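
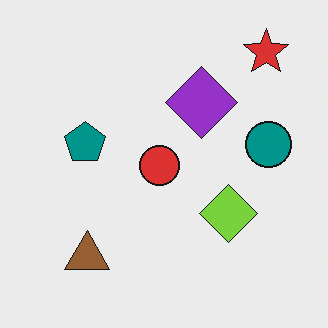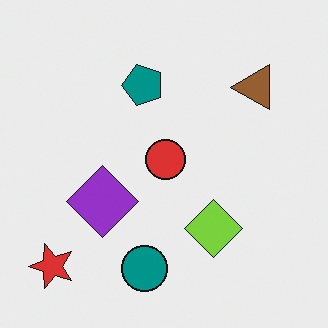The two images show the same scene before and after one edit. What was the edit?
The transformation is: transposed (reflected across the top-left ↔ bottom-right diagonal).

Shapes have swapped their row and column positions — what was in the top-right is now in the bottom-left — a diagonal reflection.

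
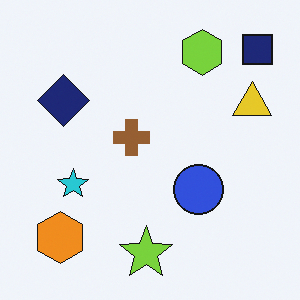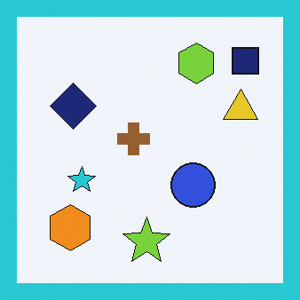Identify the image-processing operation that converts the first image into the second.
The second image is the first framed with a cyan border.

A solid cyan frame runs around the edge of the second image, with the content slightly shrunk inside it.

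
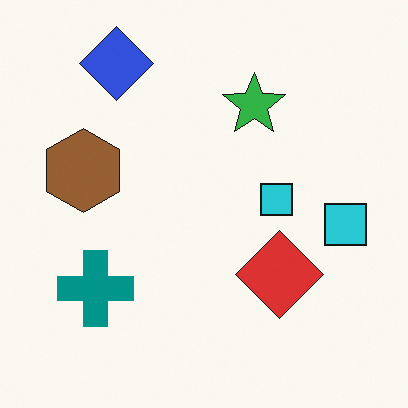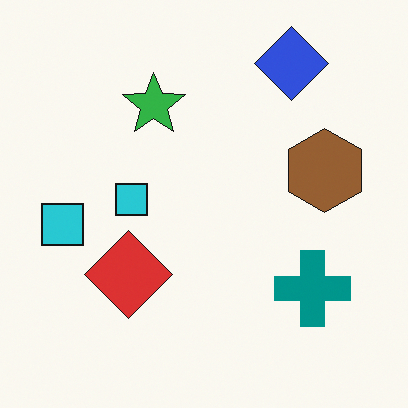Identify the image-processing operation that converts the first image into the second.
It was flipped horizontally (left ↔ right).

The brown hexagon is in the left of the first image and the right of the second — shapes on opposite sides of the vertical midline have swapped in a mirror flip.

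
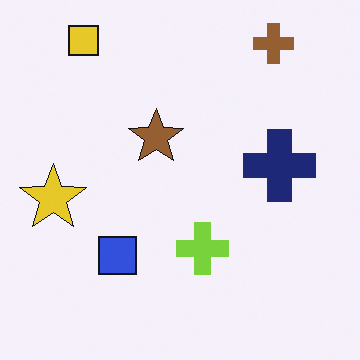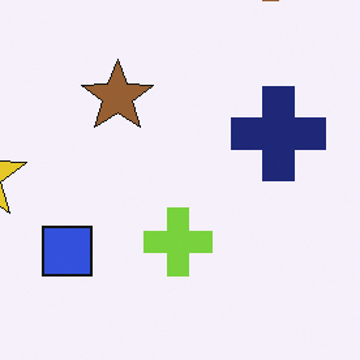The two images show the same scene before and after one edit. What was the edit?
The transformation is: cropped to a modestly smaller region and rescaled.

The visible shapes are larger and the field of view is narrower; shapes near the original edges may be partly or wholly outside the frame — a crop-and-rescale.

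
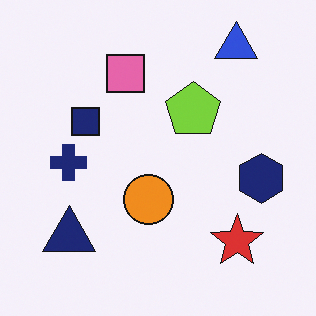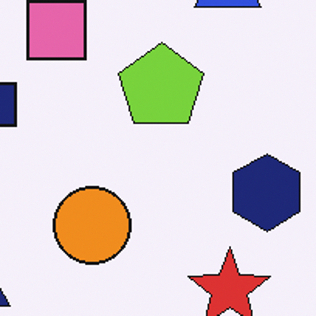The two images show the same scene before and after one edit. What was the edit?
The image was cropped to a modestly smaller region and rescaled.

The visible shapes are larger and the field of view is narrower; shapes near the original edges may be partly or wholly outside the frame — a crop-and-rescale.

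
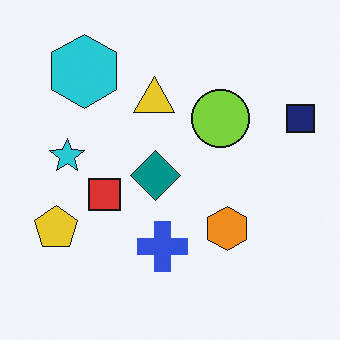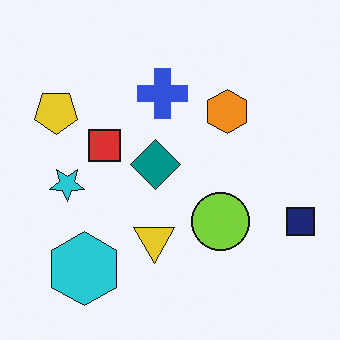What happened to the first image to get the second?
The second image is the first flipped vertically (top ↔ bottom).

The cyan hexagon is in the top-left of the first image and the bottom-left of the second — shapes on opposite sides of the horizontal midline have swapped in a mirror flip.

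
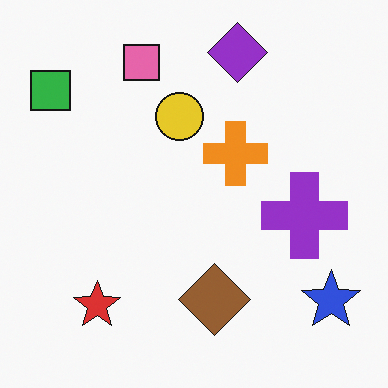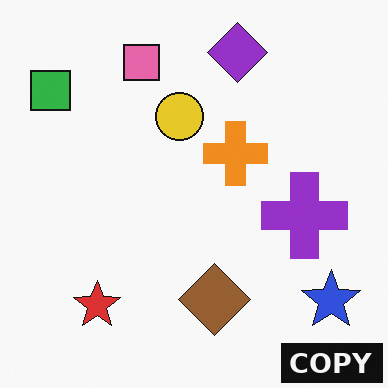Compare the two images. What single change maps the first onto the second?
The transformation is: watermarked with the text "COPY" in the lower-right corner.

A dark label reading "COPY" appears in the lower-right corner.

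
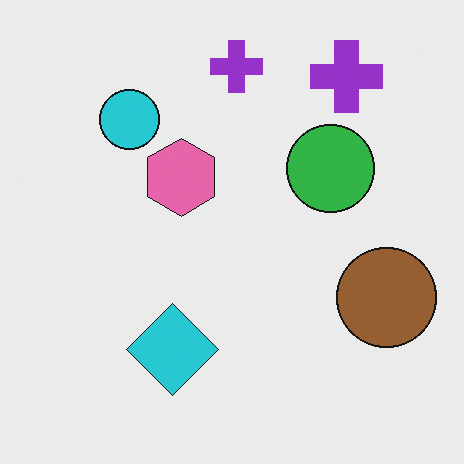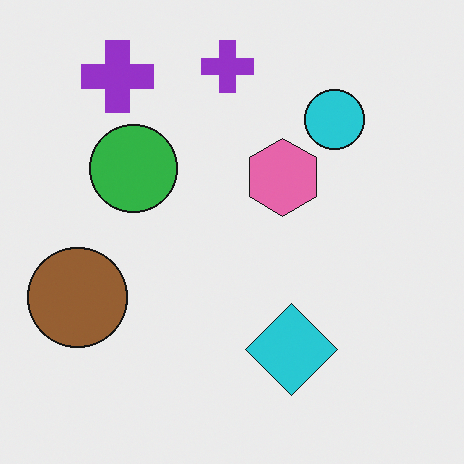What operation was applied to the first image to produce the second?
The transformation is: flipped horizontally (left ↔ right).

The brown circle is in the right of the first image and the left of the second — shapes on opposite sides of the vertical midline have swapped in a mirror flip.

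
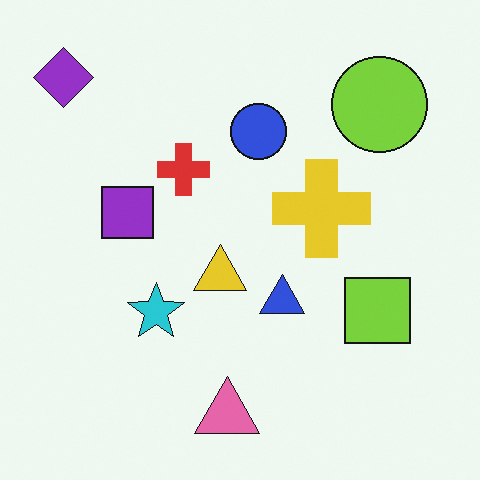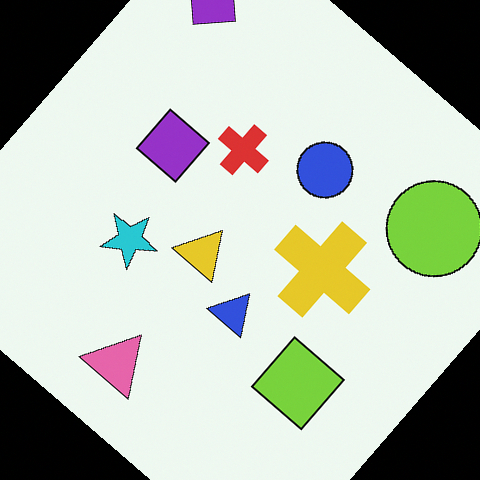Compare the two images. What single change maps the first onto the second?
The image was rotated clockwise by a large amount — several tens of degrees.

Every shape is tilted by the same angle and the image corners show triangular fill wedges — a whole-image rotation by a non-right angle.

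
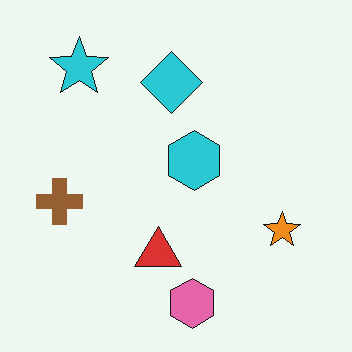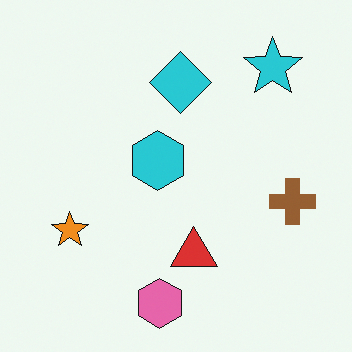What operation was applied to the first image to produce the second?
The image was flipped horizontally (left ↔ right).

The brown cross is in the left of the first image and the right of the second — shapes on opposite sides of the vertical midline have swapped in a mirror flip.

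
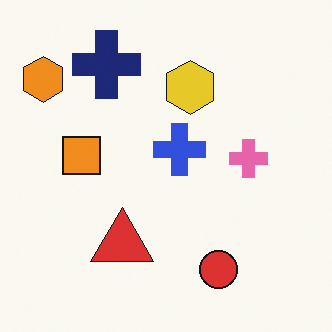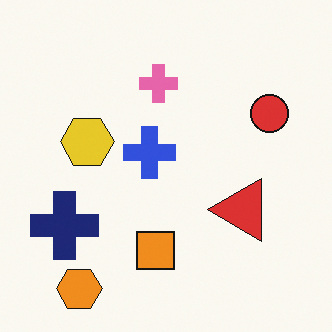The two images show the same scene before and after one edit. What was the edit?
The second image is the first rotated 90° counter-clockwise.

The orange hexagon sits in the top-left of the first image and the bottom-left of the second — consistent with a whole-image 90° counter-clockwise rotation.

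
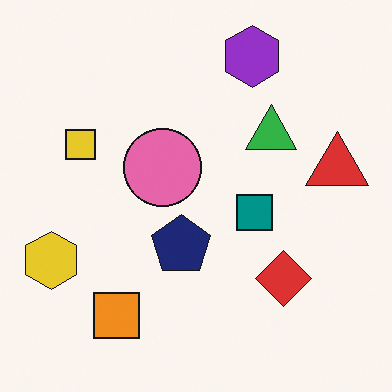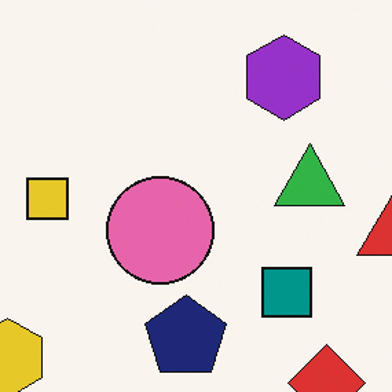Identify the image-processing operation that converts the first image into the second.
The image was cropped slightly and scaled back up.

The visible shapes are larger and the field of view is narrower; shapes near the original edges may be partly or wholly outside the frame — a crop-and-rescale.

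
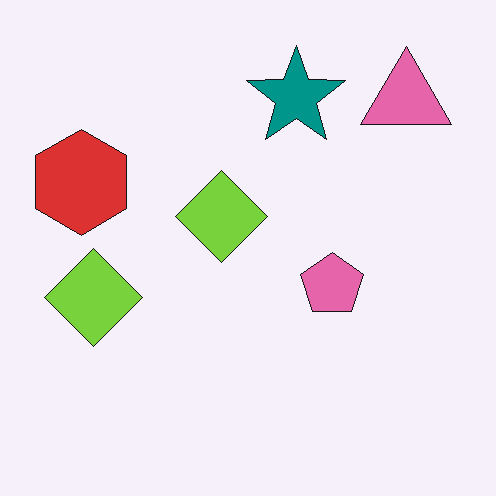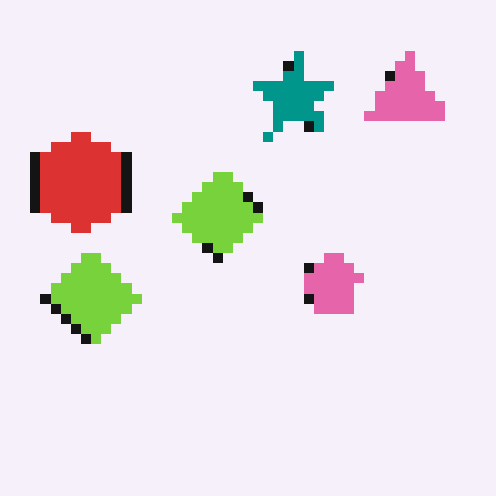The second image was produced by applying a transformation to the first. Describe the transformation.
The second image is the first coarsely pixelated.

Shapes are reduced to large square blocks; fine edges and outlines are lost — a downscale-then-upscale (mosaic) effect.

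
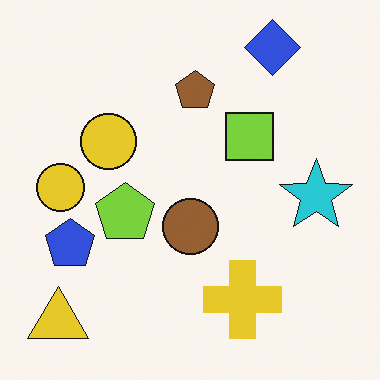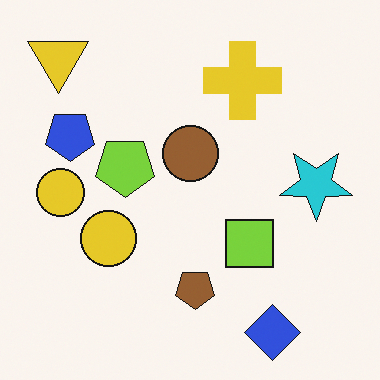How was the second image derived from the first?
This is the original image flipped vertically (top ↔ bottom).

The blue diamond is in the top-right of the first image and the bottom-right of the second — shapes on opposite sides of the horizontal midline have swapped in a mirror flip.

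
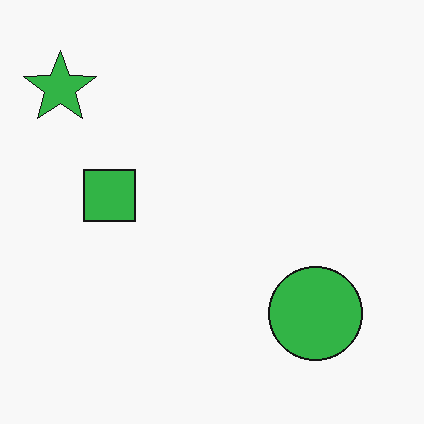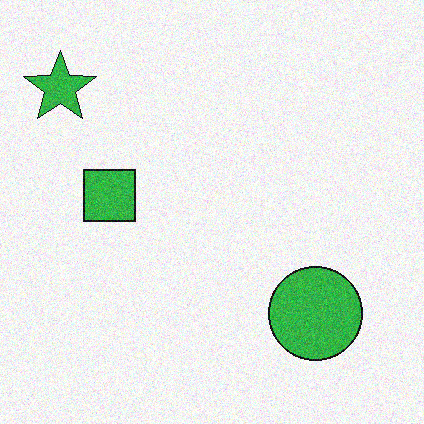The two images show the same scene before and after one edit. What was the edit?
Degraded with moderate additive noise.

Random speckle covers the whole image, including the flat background.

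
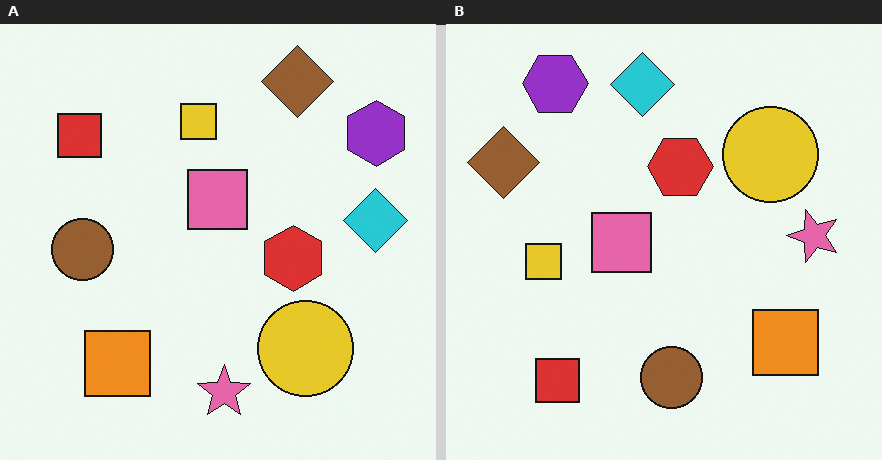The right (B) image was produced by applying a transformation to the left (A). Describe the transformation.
The image was rotated 90° counter-clockwise.

The purple hexagon sits in the top-right of the left (A) image and the top-left of the right (B) — consistent with a whole-image 90° counter-clockwise rotation.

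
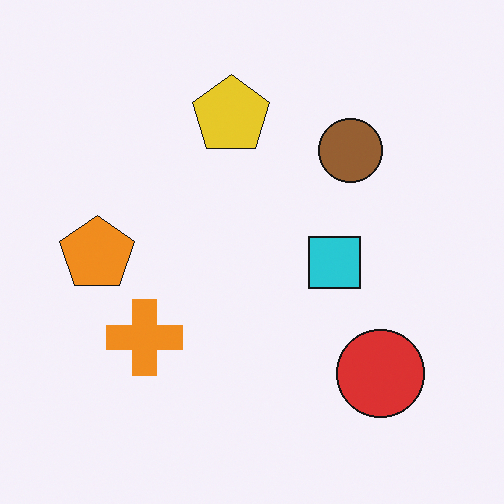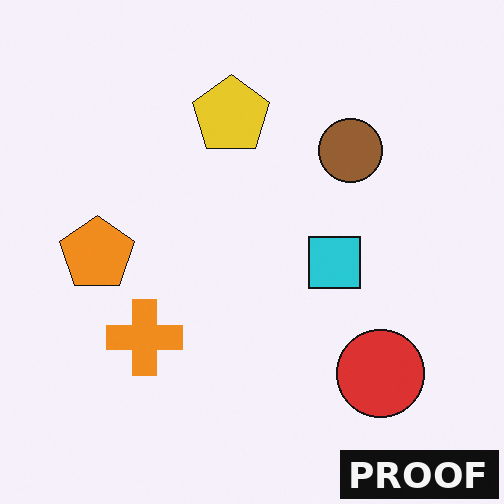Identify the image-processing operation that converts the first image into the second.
This is the original image watermarked with the text "PROOF" in the lower-right corner.

A dark label reading "PROOF" appears in the lower-right corner.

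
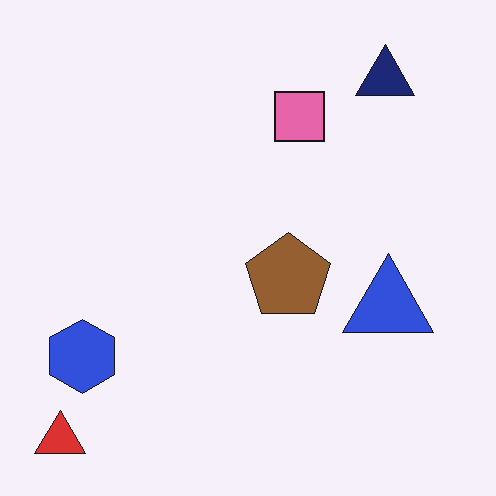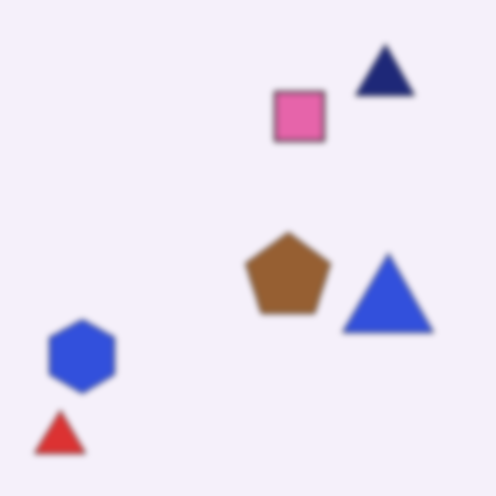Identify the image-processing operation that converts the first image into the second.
Noticeably gaussian-blurred.

Shape edges and outlines are uniformly softened across the whole image.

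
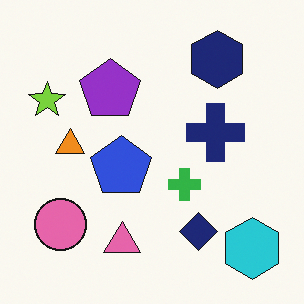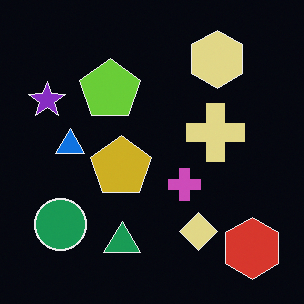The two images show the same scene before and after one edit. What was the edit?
This is the original image color-inverted (negative).

The light background has become dark and every shape's color is its complement — a photographic negative.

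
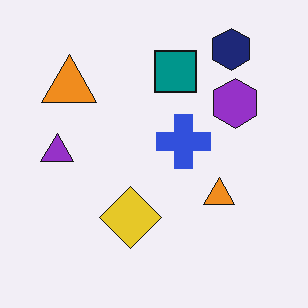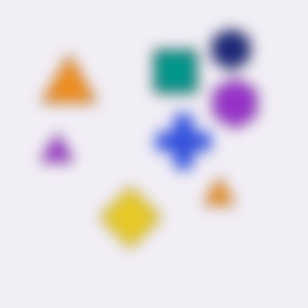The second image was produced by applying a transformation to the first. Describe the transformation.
The transformation is: heavily blurred.

Shape edges and outlines are uniformly softened across the whole image.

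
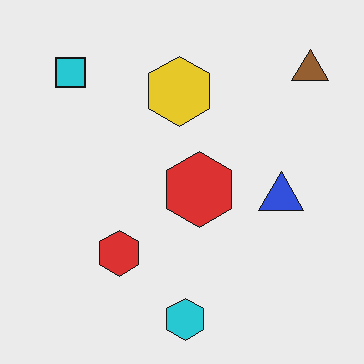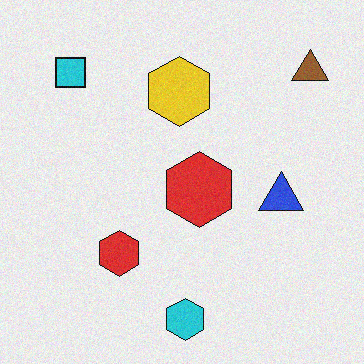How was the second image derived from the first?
This is the original image degraded with light additive noise.

Random speckle covers the whole image, including the flat background.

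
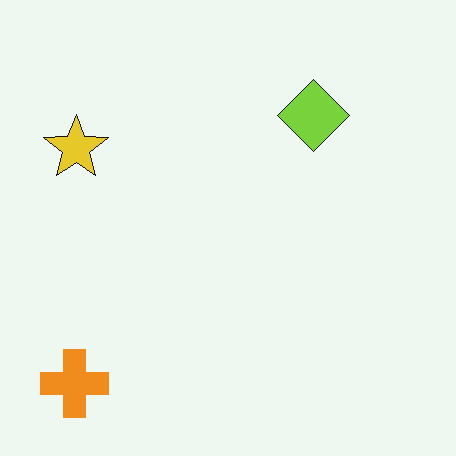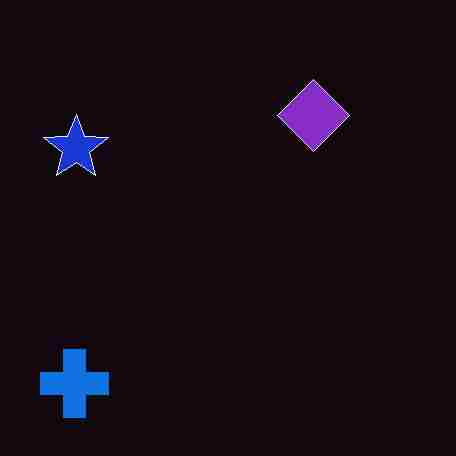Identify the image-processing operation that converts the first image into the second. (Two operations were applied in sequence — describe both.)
The transformation is: color-inverted (negative), then degraded with heavy JPEG compression.

The light background has become dark and every shape's color is its complement — a photographic negative. Blocky 8×8 compression artifacts appear around shape edges and the flat background shows ringing — characteristic JPEG degradation.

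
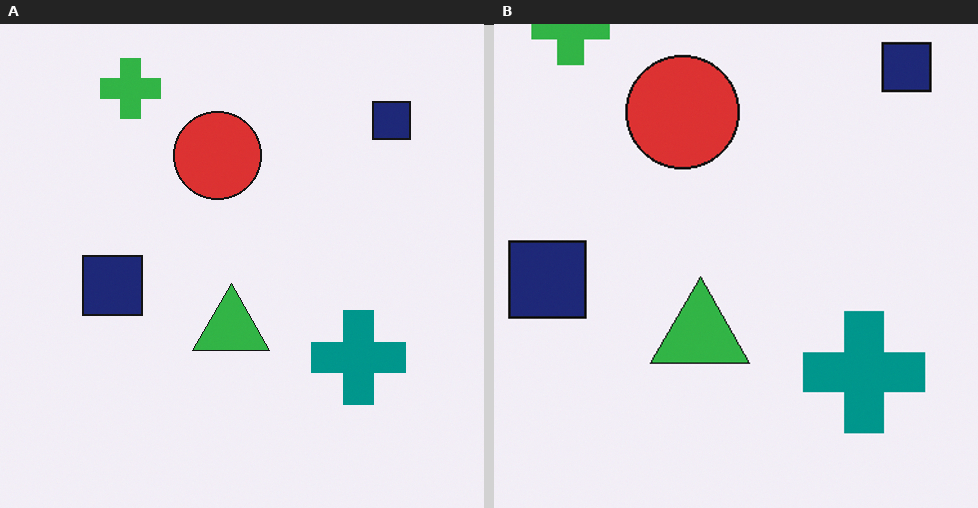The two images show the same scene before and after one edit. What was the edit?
The right (B) image is the left (A) cropped to a modestly smaller region and rescaled.

The visible shapes are larger and the field of view is narrower; shapes near the original edges may be partly or wholly outside the frame — a crop-and-rescale.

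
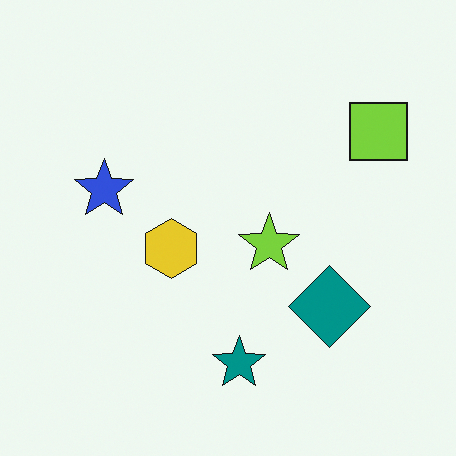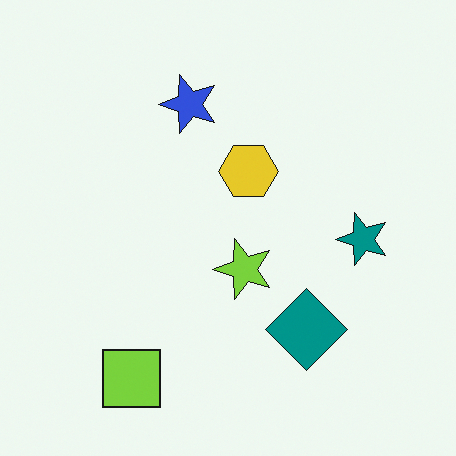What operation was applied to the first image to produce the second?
The second image is the first transposed (reflected across the top-left ↔ bottom-right diagonal).

Shapes have swapped their row and column positions — what was in the top-right is now in the bottom-left — a diagonal reflection.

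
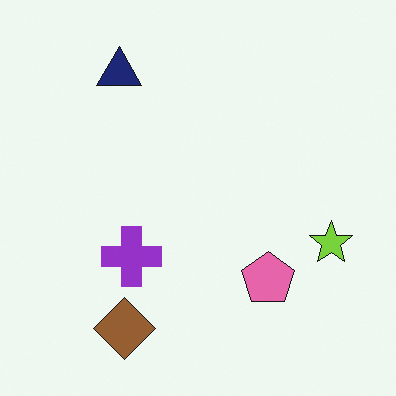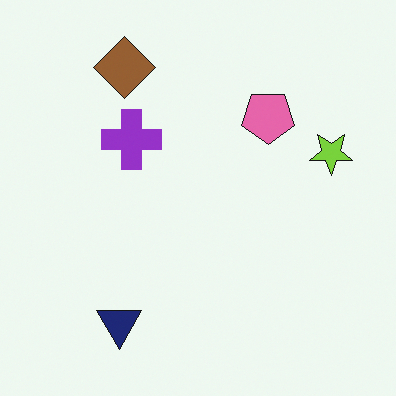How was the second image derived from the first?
It was flipped vertically (top ↔ bottom).

The brown diamond is in the bottom-left of the first image and the top-left of the second — shapes on opposite sides of the horizontal midline have swapped in a mirror flip.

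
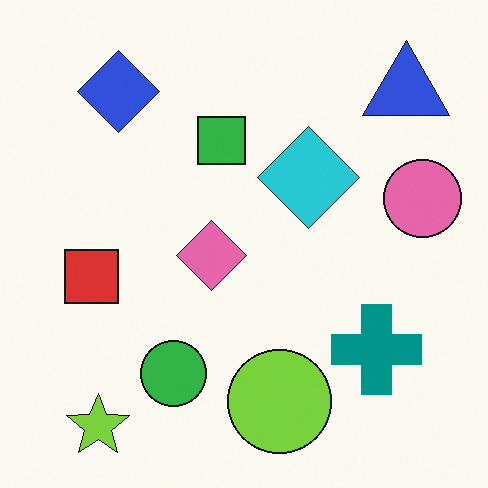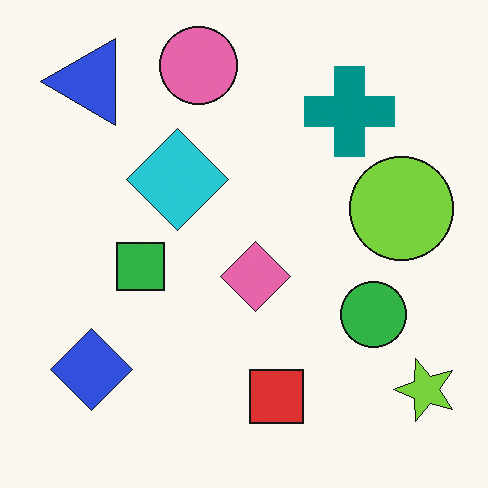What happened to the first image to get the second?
Rotated 90° counter-clockwise.

The lime star sits in the bottom-left of the first image and the bottom-right of the second — consistent with a whole-image 90° counter-clockwise rotation.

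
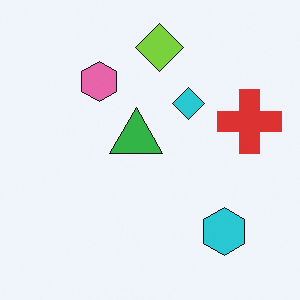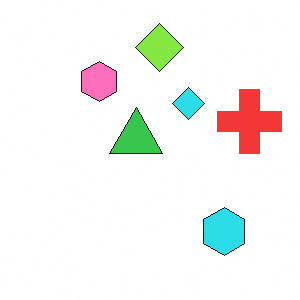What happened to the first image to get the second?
Slightly brightened.

Every pixel — background and shapes alike — is uniformly brightened.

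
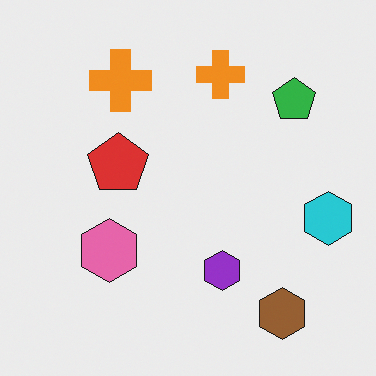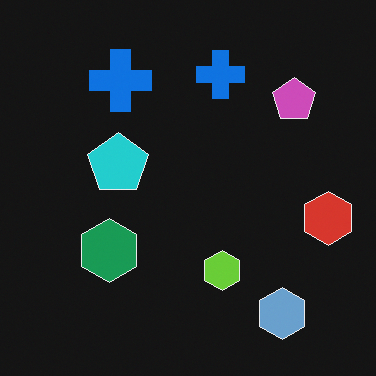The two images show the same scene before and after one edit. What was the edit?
The second image is the first color-inverted (negative).

The light background has become dark and every shape's color is its complement — a photographic negative.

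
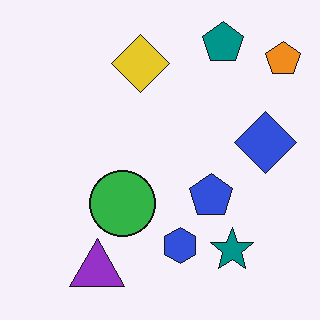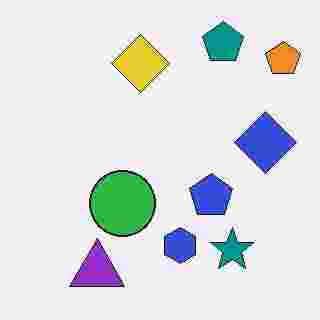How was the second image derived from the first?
The image was heavily JPEG-compressed with obvious blocking artifacts.

Blocky 8×8 compression artifacts appear around shape edges and the flat background shows ringing — characteristic JPEG degradation.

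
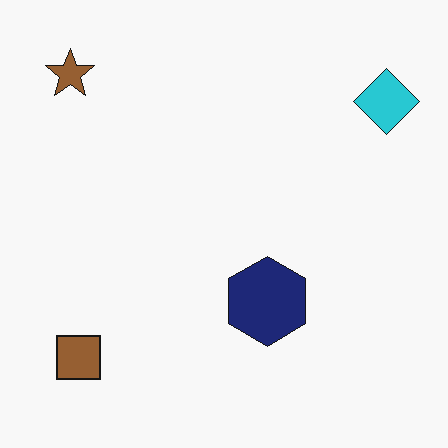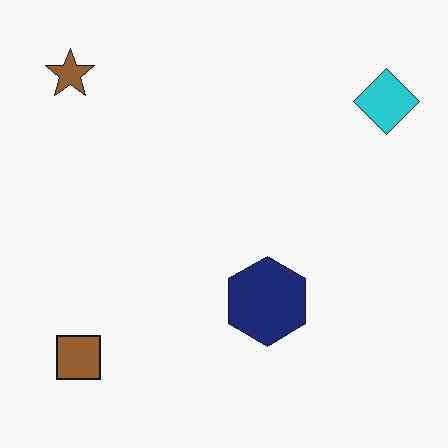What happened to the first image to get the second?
The transformation is: JPEG-compressed with visible artifacts.

Blocky 8×8 compression artifacts appear around shape edges and the flat background shows ringing — characteristic JPEG degradation.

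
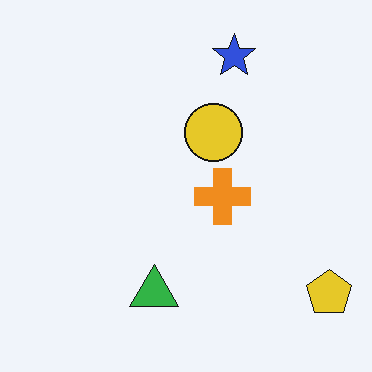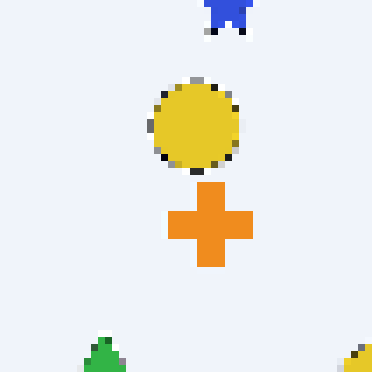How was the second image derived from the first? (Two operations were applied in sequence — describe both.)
This is the original image cropped slightly and scaled back up, then pixelated into visible square blocks.

The visible shapes are larger and the field of view is narrower; shapes near the original edges may be partly or wholly outside the frame — a crop-and-rescale. Shapes are reduced to large square blocks; fine edges and outlines are lost — a downscale-then-upscale (mosaic) effect.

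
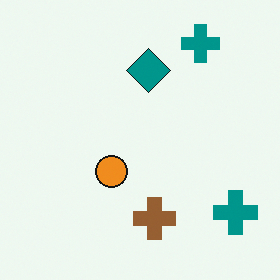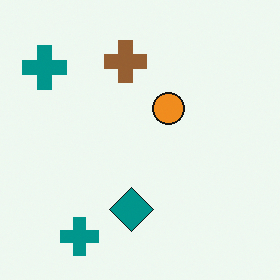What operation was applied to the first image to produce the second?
This is the original image rotated 180°.

The brown cross sits in the bottom of the first image and the top of the second — consistent with a whole-image 180° rotation.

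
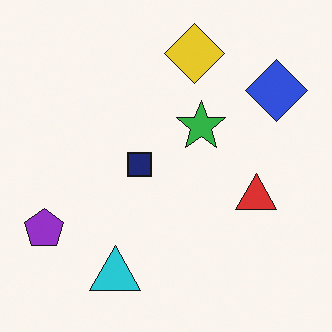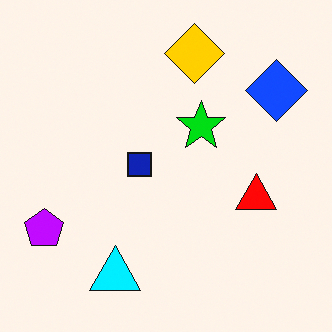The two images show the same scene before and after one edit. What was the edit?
This is the original image heavily oversaturated.

All colors are more vivid — a global saturation change.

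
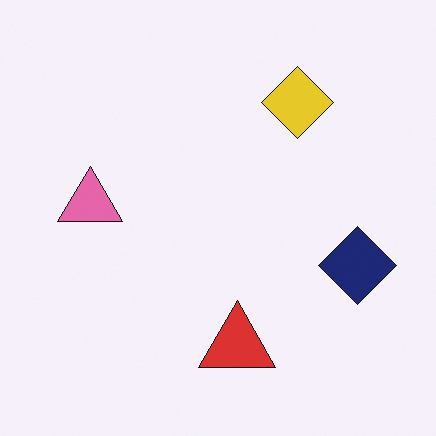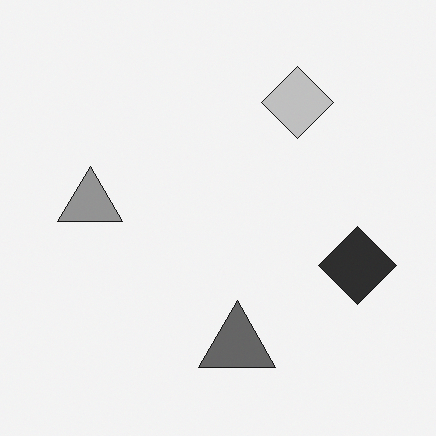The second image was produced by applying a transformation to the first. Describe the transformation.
The second image is the first converted to grayscale.

All color is removed — every shape is now a shade of grey.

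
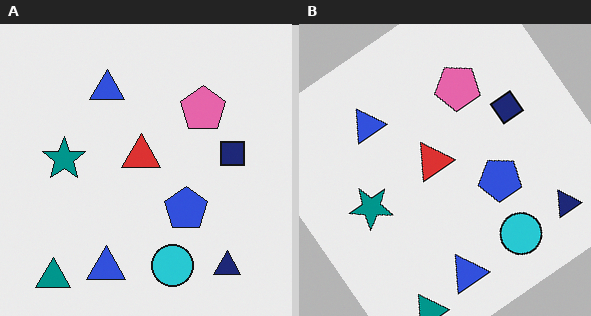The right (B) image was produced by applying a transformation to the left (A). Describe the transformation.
The right (B) image is the left (A) rotated counter-clockwise by a large amount — several tens of degrees.

Every shape is tilted by the same angle and the image corners show triangular fill wedges — a whole-image rotation by a non-right angle.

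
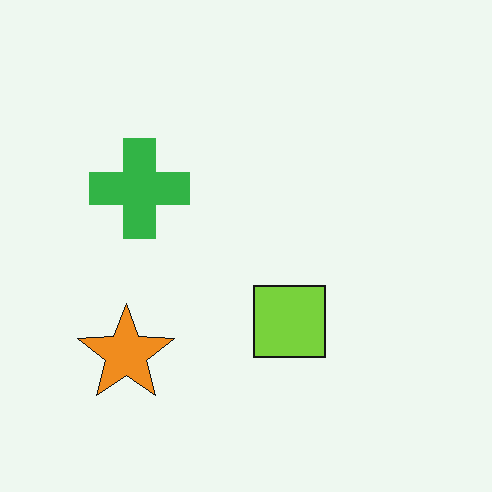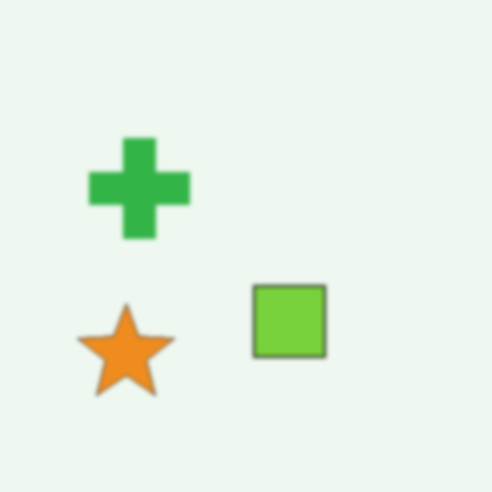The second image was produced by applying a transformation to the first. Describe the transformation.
This is the original image given a subtle gaussian blur.

Shape edges and outlines are uniformly softened across the whole image.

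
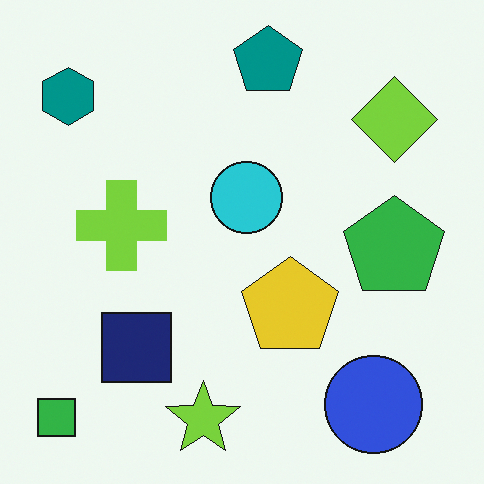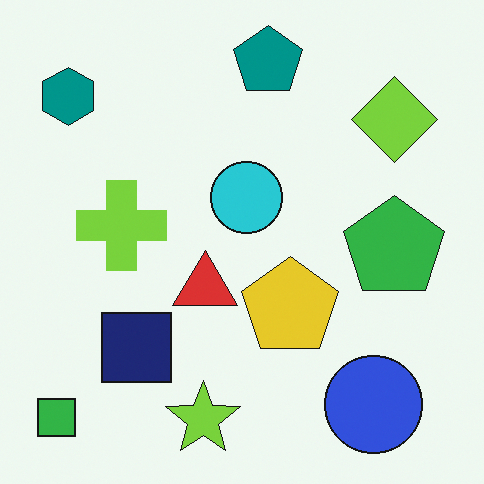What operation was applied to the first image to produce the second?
The image was overlaid with an additional red triangle.

A red triangle appears in the second image that is absent from the first.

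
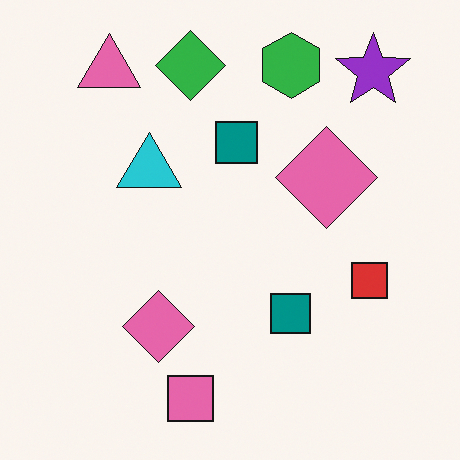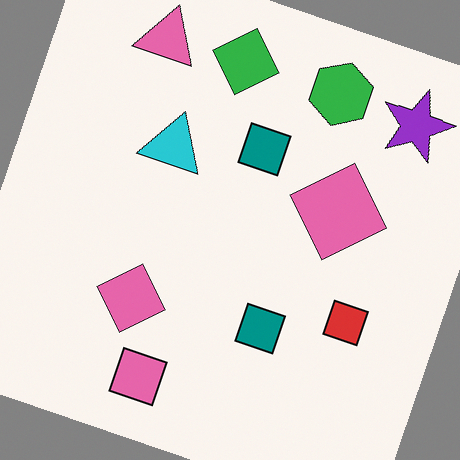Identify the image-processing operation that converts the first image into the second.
The second image is the first rotated clockwise by a moderate amount.

Every shape is tilted by the same angle and the image corners show triangular fill wedges — a whole-image rotation by a non-right angle.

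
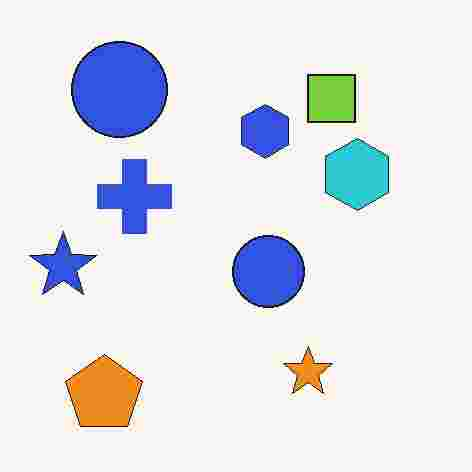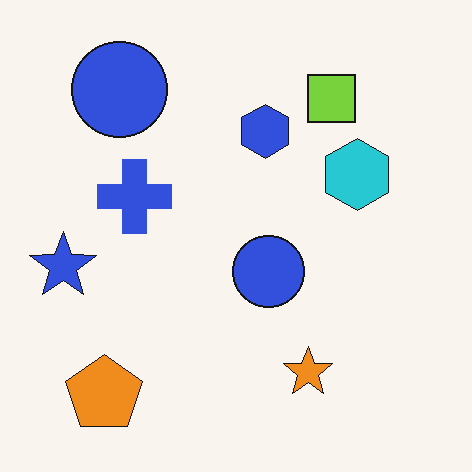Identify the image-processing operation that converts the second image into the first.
The transformation is: degraded with heavy JPEG compression.

Blocky 8×8 compression artifacts appear around shape edges and the flat background shows ringing — characteristic JPEG degradation.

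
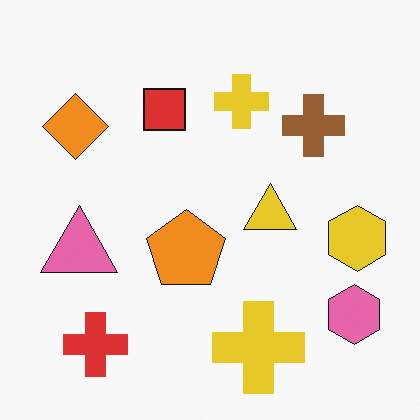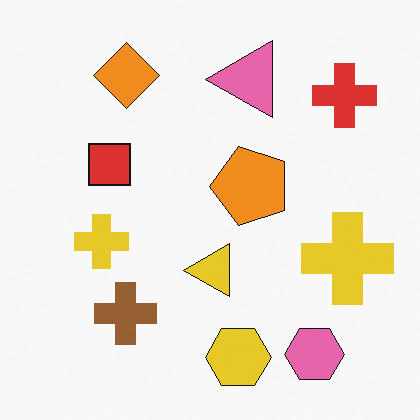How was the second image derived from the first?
This is the original image transposed (reflected across the top-left ↔ bottom-right diagonal).

Shapes have swapped their row and column positions — what was in the top-right is now in the bottom-left — a diagonal reflection.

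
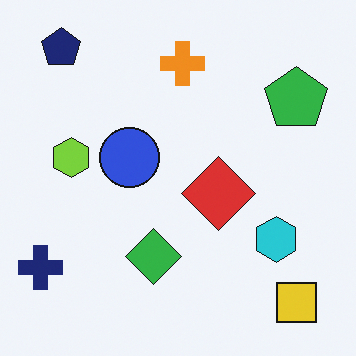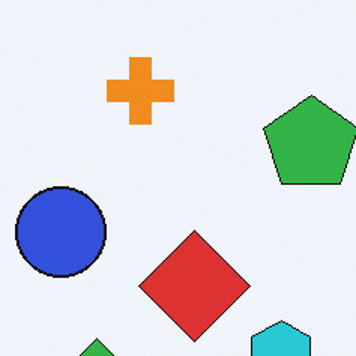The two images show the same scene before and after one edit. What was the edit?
This is the original image cropped to a modestly smaller region and rescaled.

The visible shapes are larger and the field of view is narrower; shapes near the original edges may be partly or wholly outside the frame — a crop-and-rescale.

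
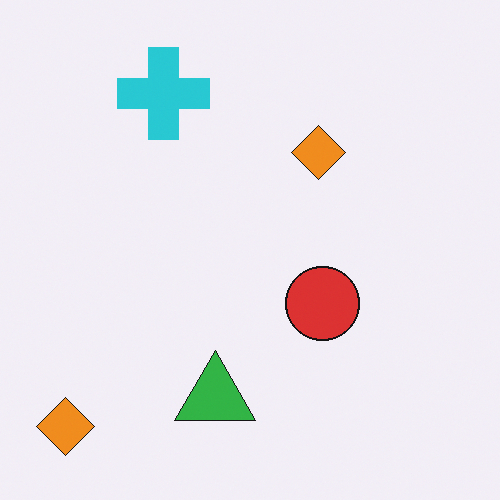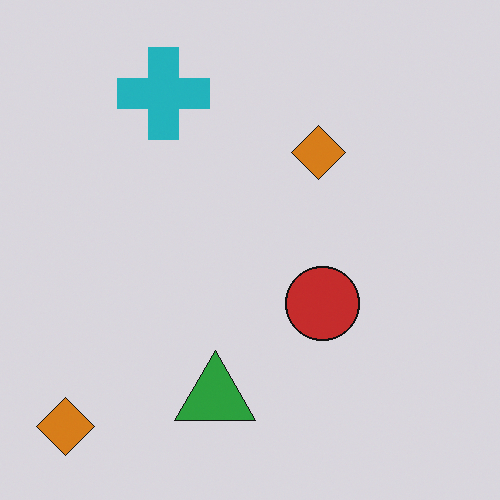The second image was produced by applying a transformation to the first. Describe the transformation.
The second image is the first darkened a little.

Every pixel — background and shapes alike — is uniformly darkened.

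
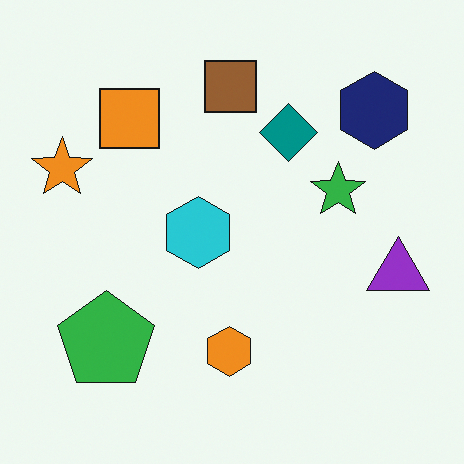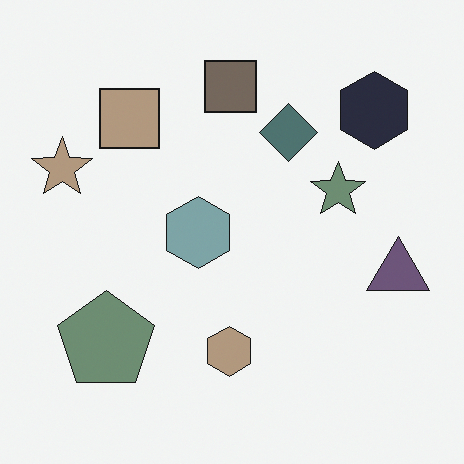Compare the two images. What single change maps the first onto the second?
The transformation is: heavily desaturated.

All colors are more muted and greyish — a global saturation change.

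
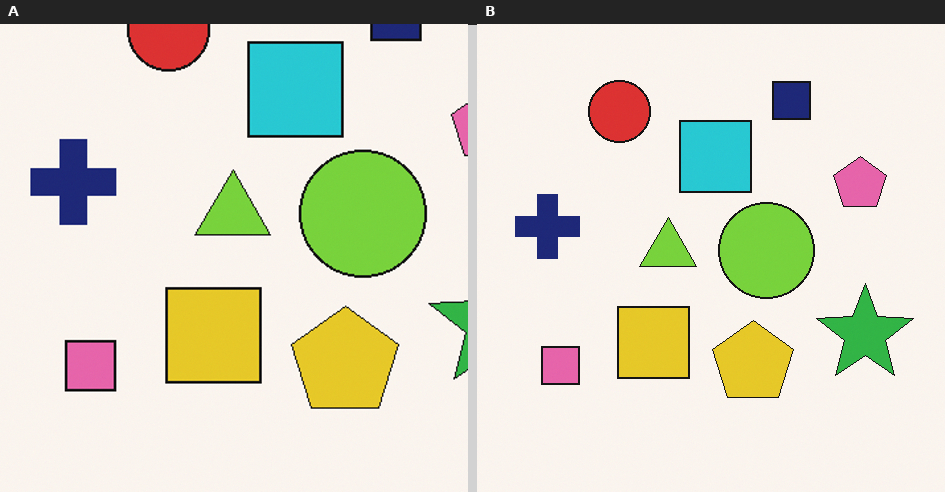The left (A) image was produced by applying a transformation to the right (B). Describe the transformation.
It was cropped to a modestly smaller region and rescaled.

The visible shapes are larger and the field of view is narrower; shapes near the original edges may be partly or wholly outside the frame — a crop-and-rescale.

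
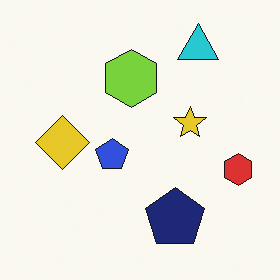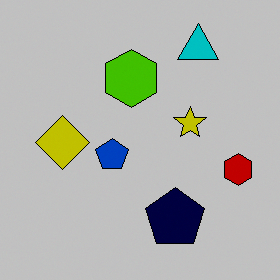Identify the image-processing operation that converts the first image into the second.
The image was heavily posterized to just a handful of flat colors.

Each flat color has snapped to a coarser quantized level — most visibly, the near-white background has dropped to a flat grey.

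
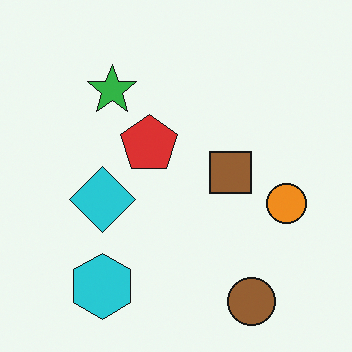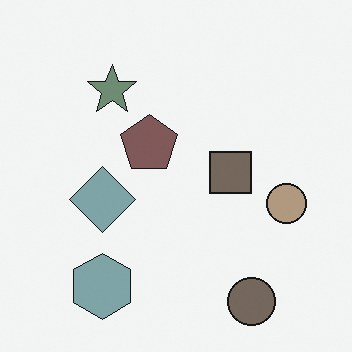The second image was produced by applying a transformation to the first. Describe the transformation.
It was heavily desaturated.

All colors are more muted and greyish — a global saturation change.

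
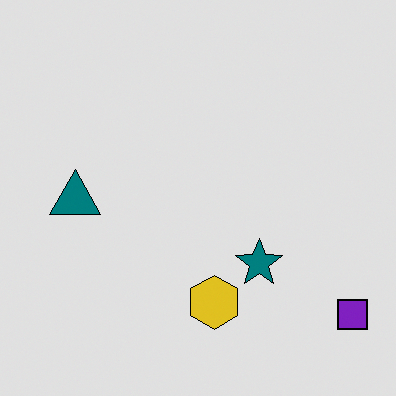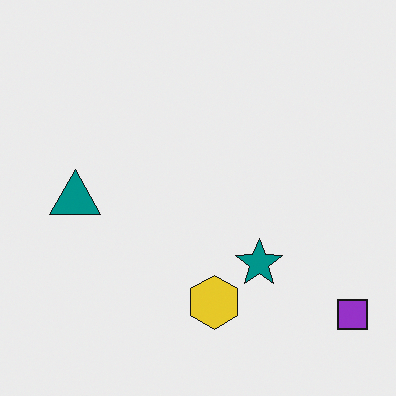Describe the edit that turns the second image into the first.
This is the original image moderately posterized.

Each flat color has snapped to a coarser quantized level — most visibly, the near-white background has dropped to a flat grey.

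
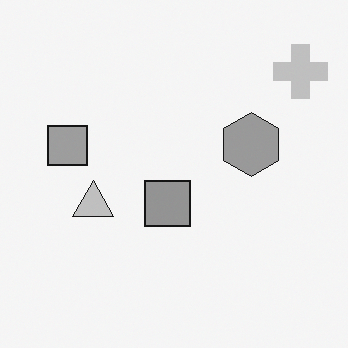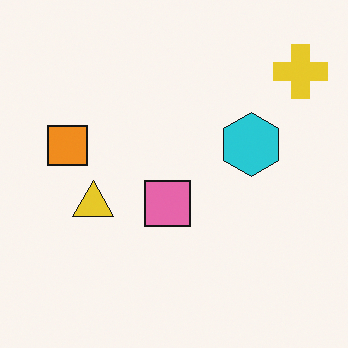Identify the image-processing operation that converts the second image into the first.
The first image is the second converted to grayscale.

All color is removed — every shape is now a shade of grey.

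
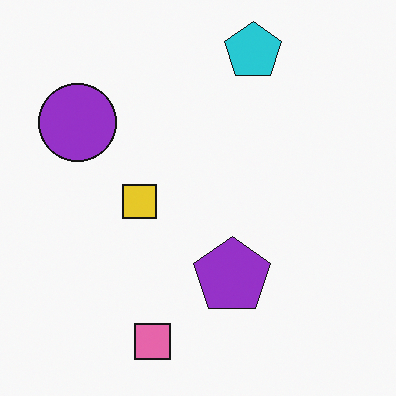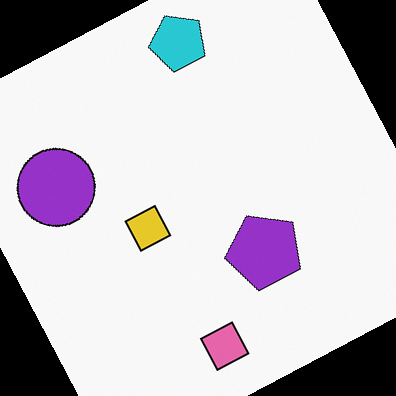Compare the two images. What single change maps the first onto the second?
The image was rotated counter-clockwise by a clearly visible amount.

Every shape is tilted by the same angle and the image corners show triangular fill wedges — a whole-image rotation by a non-right angle.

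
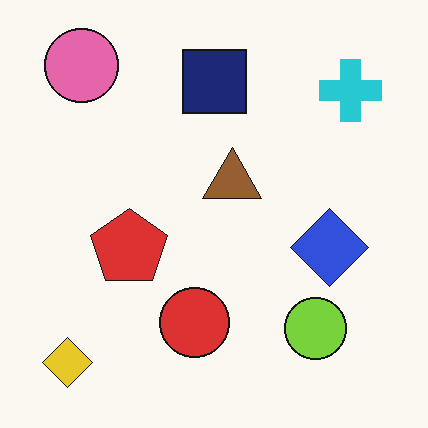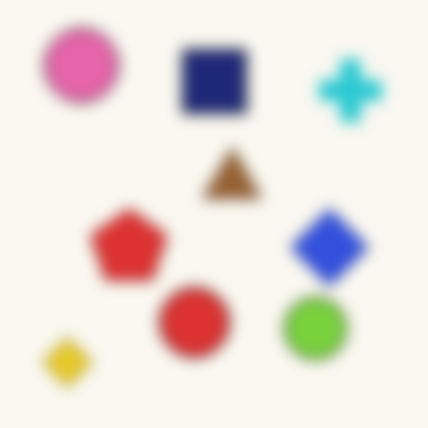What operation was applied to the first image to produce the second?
The transformation is: heavily blurred.

Shape edges and outlines are uniformly softened across the whole image.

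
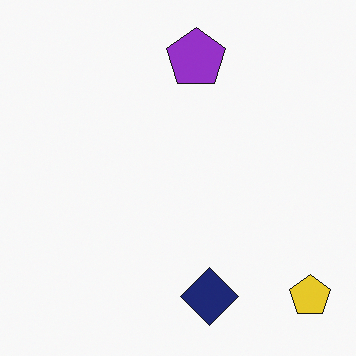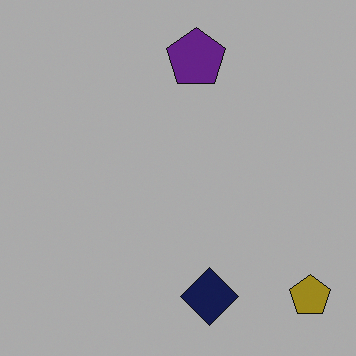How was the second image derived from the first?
Noticeably darkened.

Every pixel — background and shapes alike — is uniformly darkened.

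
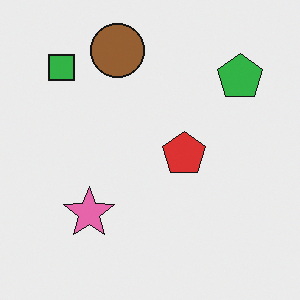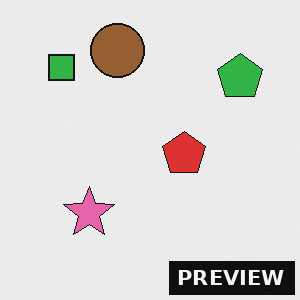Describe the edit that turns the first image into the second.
Watermarked with the text "PREVIEW" in the lower-right corner.

A dark label reading "PREVIEW" appears in the lower-right corner.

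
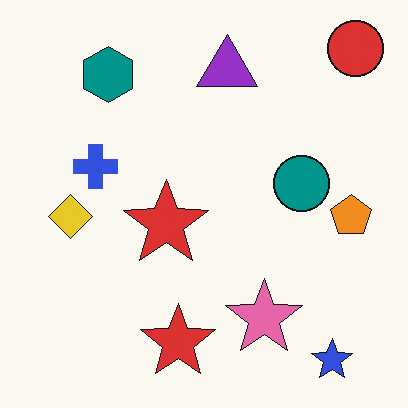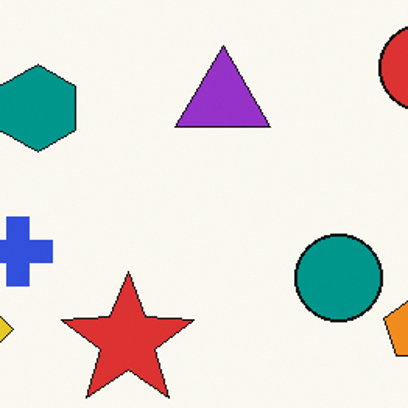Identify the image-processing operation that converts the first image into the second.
This is the original image cropped to a modestly smaller region and rescaled.

The visible shapes are larger and the field of view is narrower; shapes near the original edges may be partly or wholly outside the frame — a crop-and-rescale.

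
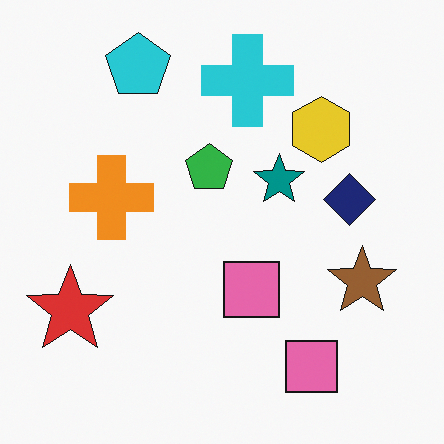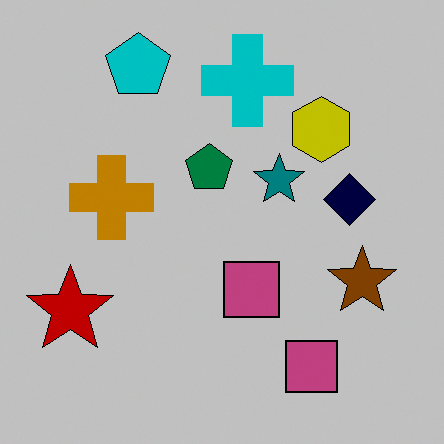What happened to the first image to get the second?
The second image is the first aggressively posterized.

Each flat color has snapped to a coarser quantized level — most visibly, the near-white background has dropped to a flat grey.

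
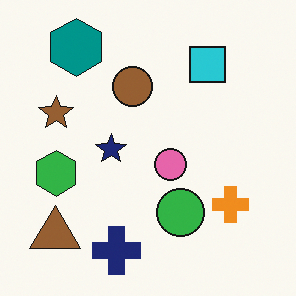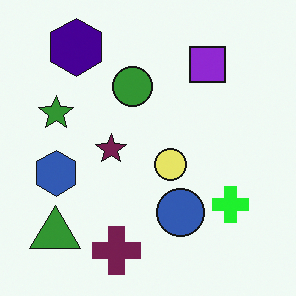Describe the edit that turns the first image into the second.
It was hue-shifted by a moderate amount.

Every shape's color has rotated by the same amount around the hue wheel — a uniform hue shift.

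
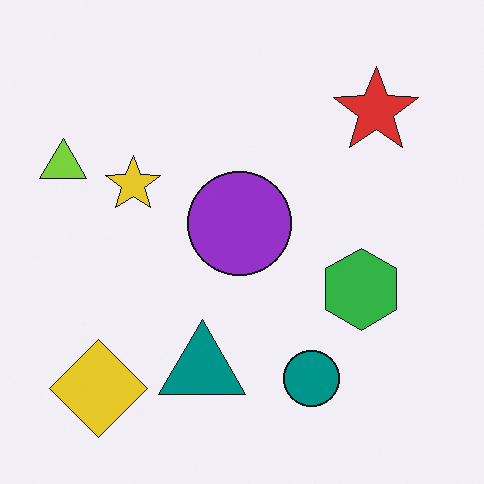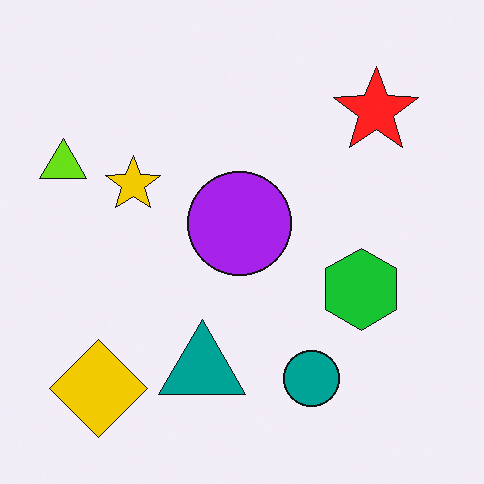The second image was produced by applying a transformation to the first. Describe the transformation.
It was slightly oversaturated.

All colors are more vivid — a global saturation change.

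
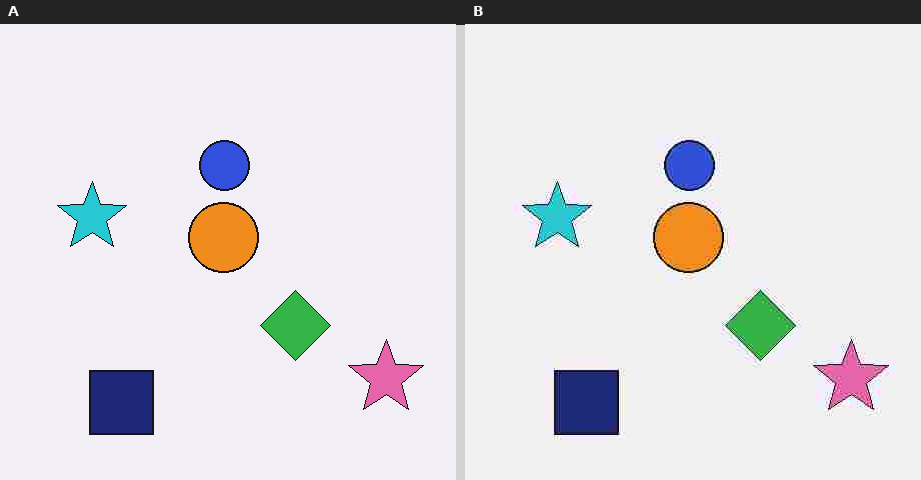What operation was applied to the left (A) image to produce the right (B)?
This is the original image heavily JPEG-compressed with obvious blocking artifacts.

Blocky 8×8 compression artifacts appear around shape edges and the flat background shows ringing — characteristic JPEG degradation.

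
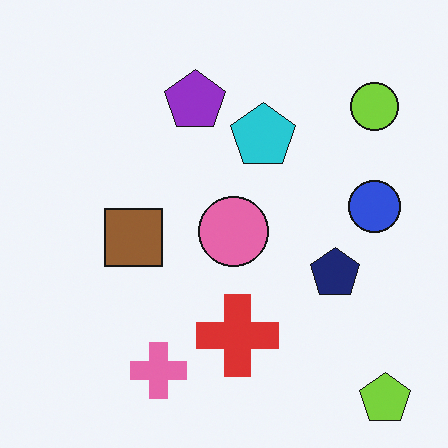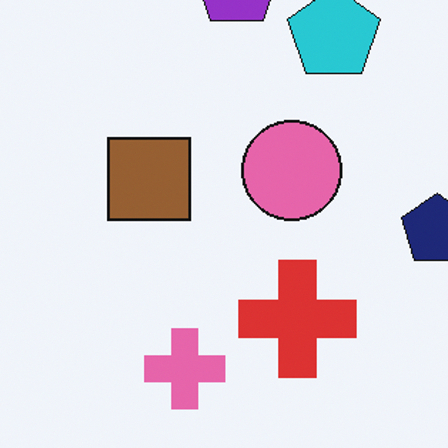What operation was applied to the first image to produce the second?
The image was cropped slightly and scaled back up.

The visible shapes are larger and the field of view is narrower; shapes near the original edges may be partly or wholly outside the frame — a crop-and-rescale.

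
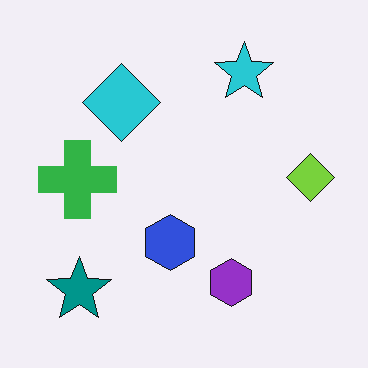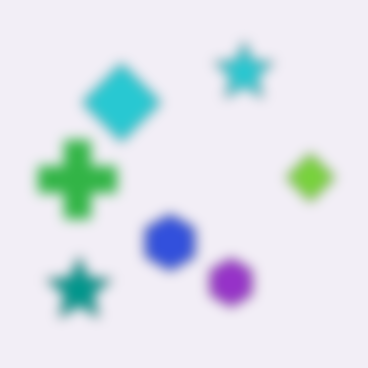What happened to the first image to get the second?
It was strongly gaussian-blurred.

Shape edges and outlines are uniformly softened across the whole image.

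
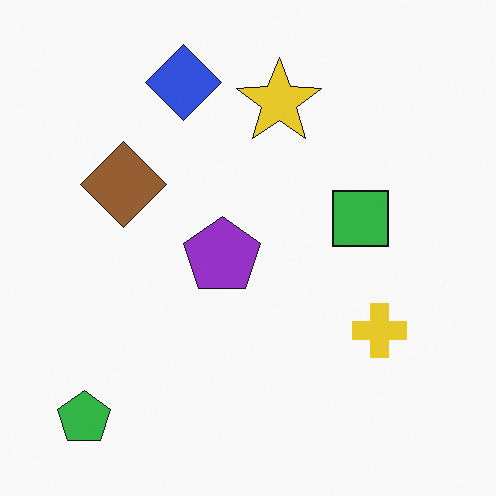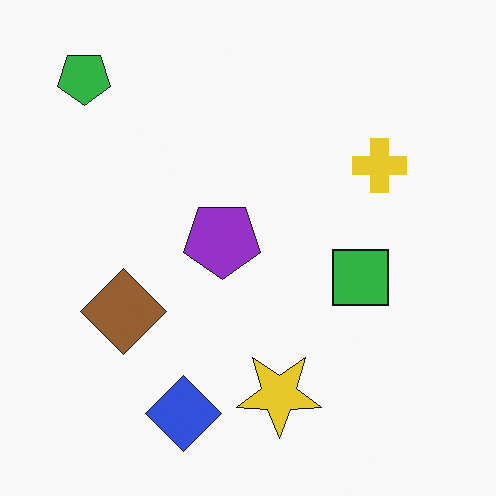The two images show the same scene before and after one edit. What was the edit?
Flipped vertically (top ↔ bottom).

The green pentagon is in the bottom-left of the first image and the top-left of the second — shapes on opposite sides of the horizontal midline have swapped in a mirror flip.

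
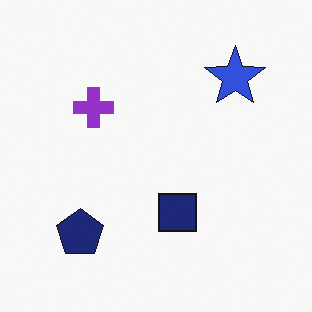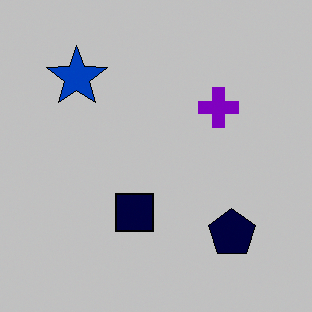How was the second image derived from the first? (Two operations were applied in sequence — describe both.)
Flipped horizontally (left ↔ right), then heavily posterized to just a handful of flat colors.

The blue star is in the top-right of the first image and the top-left of the second — shapes on opposite sides of the vertical midline have swapped in a mirror flip. Each flat color has snapped to a coarser quantized level — most visibly, the near-white background has dropped to a flat grey.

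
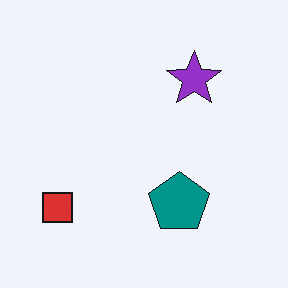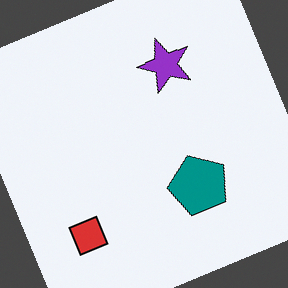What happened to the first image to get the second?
The transformation is: rotated counter-clockwise by a clearly visible amount.

Every shape is tilted by the same angle and the image corners show triangular fill wedges — a whole-image rotation by a non-right angle.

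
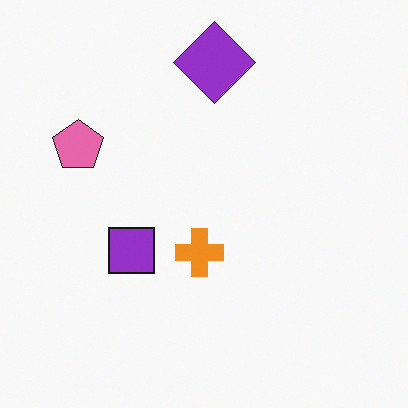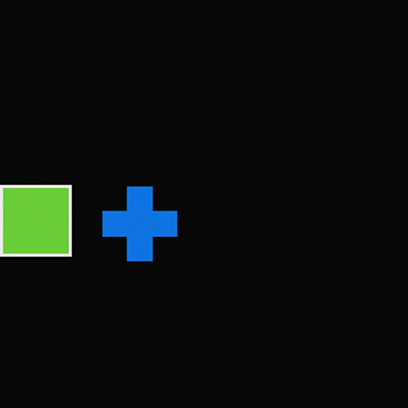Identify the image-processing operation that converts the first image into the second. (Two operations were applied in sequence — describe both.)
This is the original image color-inverted (negative), then cropped slightly and scaled back up.

The light background has become dark and every shape's color is its complement — a photographic negative. The visible shapes are larger and the field of view is narrower; shapes near the original edges may be partly or wholly outside the frame — a crop-and-rescale.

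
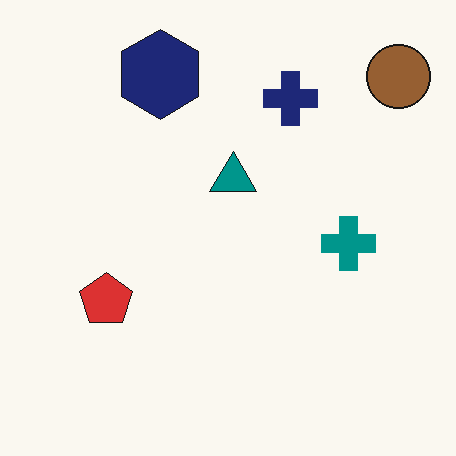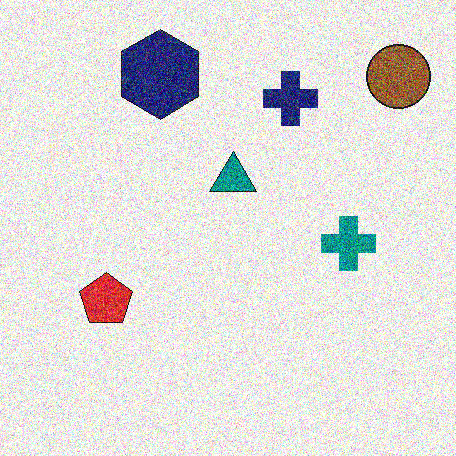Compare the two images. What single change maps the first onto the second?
The transformation is: degraded with a thick layer of grain.

Random speckle covers the whole image, including the flat background.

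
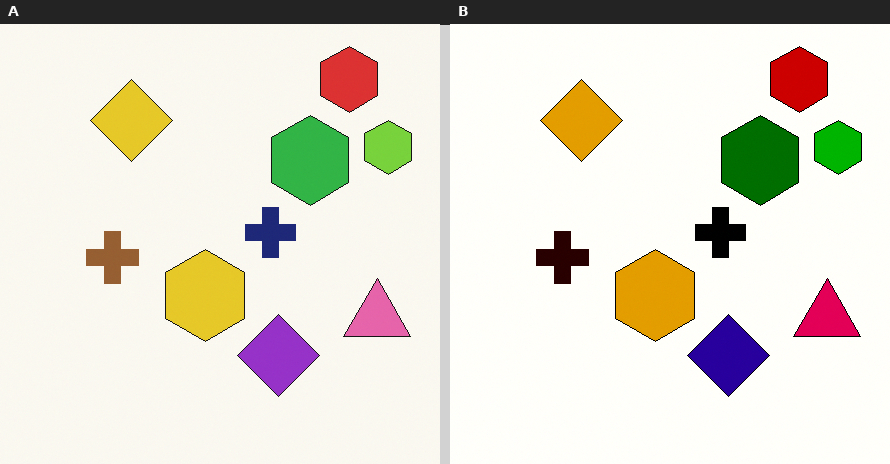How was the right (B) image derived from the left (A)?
The transformation is: given much higher contrast.

Tones are pushed away from mid-grey across the whole image — a global contrast change.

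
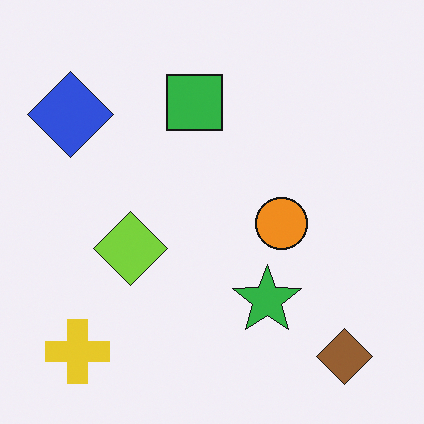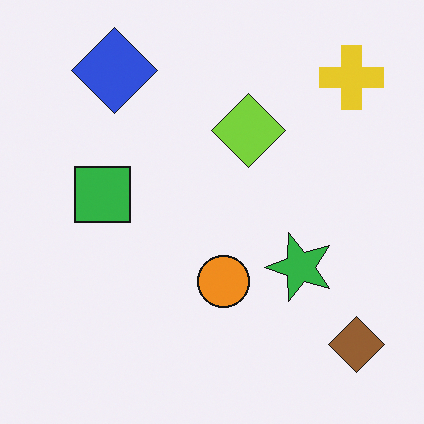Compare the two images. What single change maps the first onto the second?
The second image is the first transposed (reflected across the top-left ↔ bottom-right diagonal).

Shapes have swapped their row and column positions — what was in the top-right is now in the bottom-left — a diagonal reflection.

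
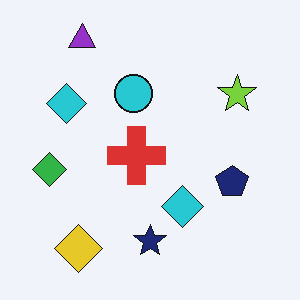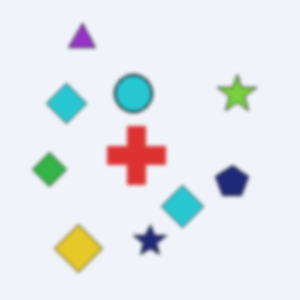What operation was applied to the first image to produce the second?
The second image is the first lightly blurred.

Shape edges and outlines are uniformly softened across the whole image.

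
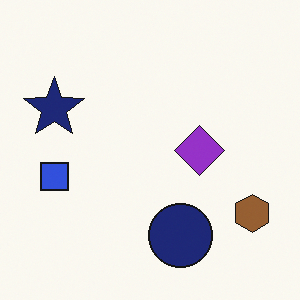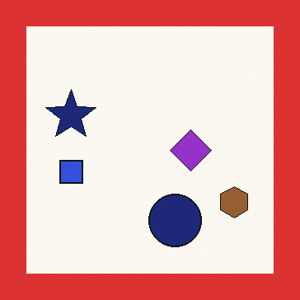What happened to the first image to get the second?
Framed with a red border.

A solid red frame runs around the edge of the second image, with the content slightly shrunk inside it.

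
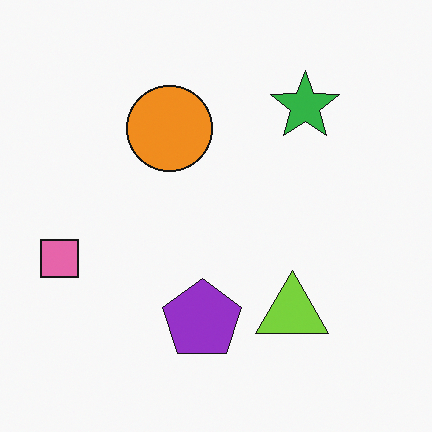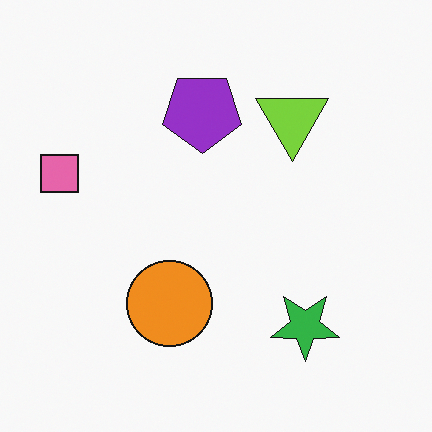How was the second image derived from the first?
The second image is the first flipped vertically (top ↔ bottom).

The green star is in the top-right of the first image and the bottom-right of the second — shapes on opposite sides of the horizontal midline have swapped in a mirror flip.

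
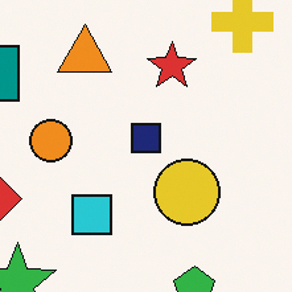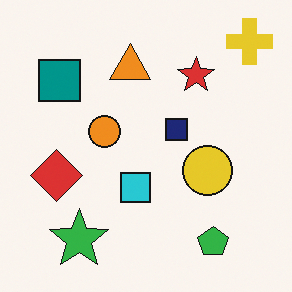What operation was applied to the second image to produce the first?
Cropped to a modestly smaller region and rescaled.

The visible shapes are larger and the field of view is narrower; shapes near the original edges may be partly or wholly outside the frame — a crop-and-rescale.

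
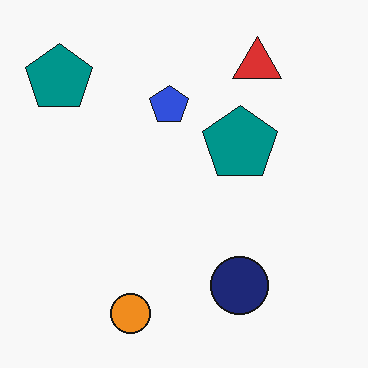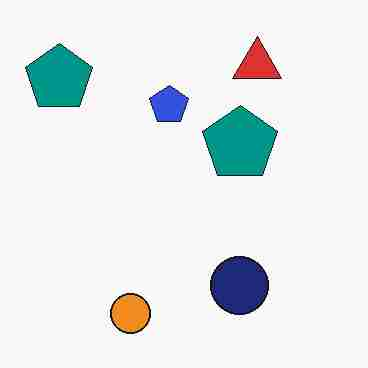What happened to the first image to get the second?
This is the original image degraded with heavy JPEG compression.

Blocky 8×8 compression artifacts appear around shape edges and the flat background shows ringing — characteristic JPEG degradation.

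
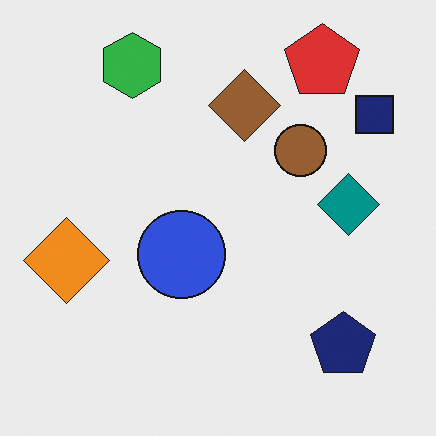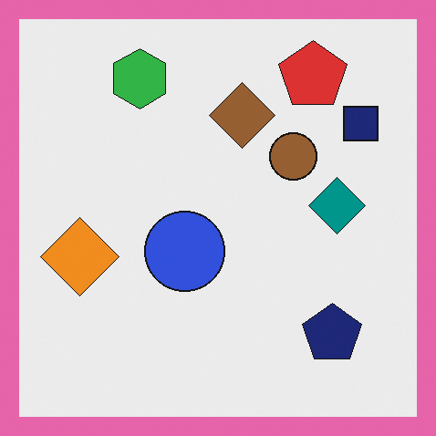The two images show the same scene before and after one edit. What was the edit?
The second image is the first framed with a pink border.

A solid pink frame runs around the edge of the second image, with the content slightly shrunk inside it.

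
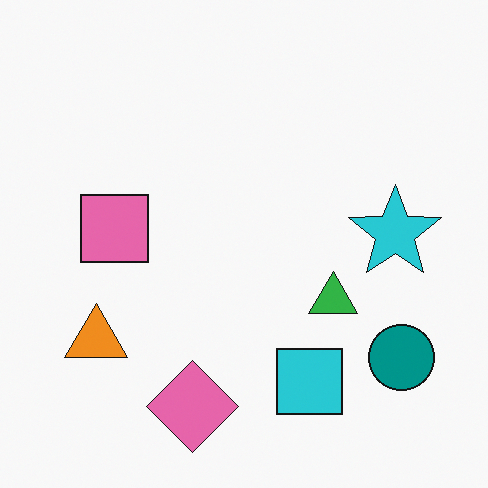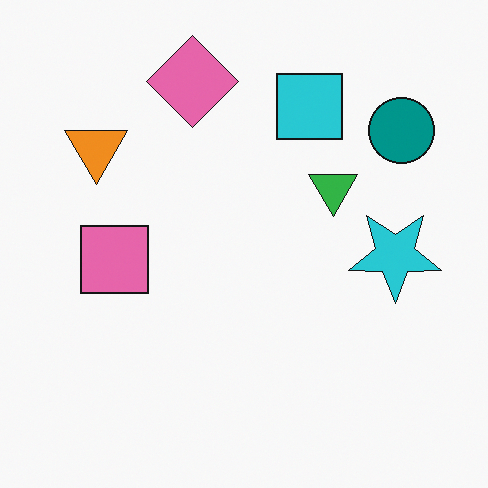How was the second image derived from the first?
The second image is the first flipped vertically (top ↔ bottom).

The pink diamond is in the bottom of the first image and the top of the second — shapes on opposite sides of the horizontal midline have swapped in a mirror flip.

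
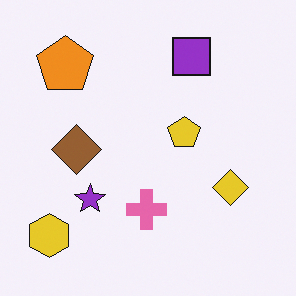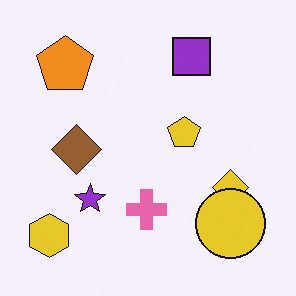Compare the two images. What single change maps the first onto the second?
The transformation is: overlaid with an additional yellow circle.

A yellow circle appears in the second image that is absent from the first.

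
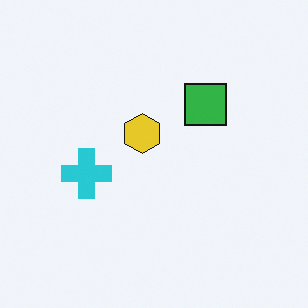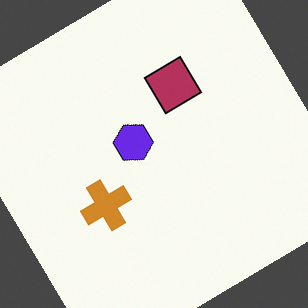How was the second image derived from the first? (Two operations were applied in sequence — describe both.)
The transformation is: hue-shifted by a large amount, then rotated counter-clockwise by a large amount — several tens of degrees.

Every shape's color has rotated by the same amount around the hue wheel — a uniform hue shift. Every shape is tilted by the same angle and the image corners show triangular fill wedges — a whole-image rotation by a non-right angle.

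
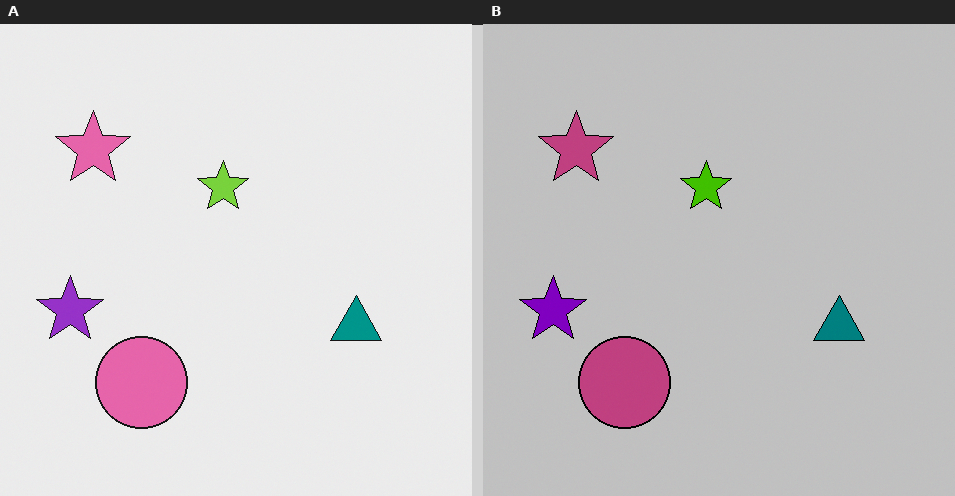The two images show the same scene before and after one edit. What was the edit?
It was aggressively posterized.

Each flat color has snapped to a coarser quantized level — most visibly, the near-white background has dropped to a flat grey.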